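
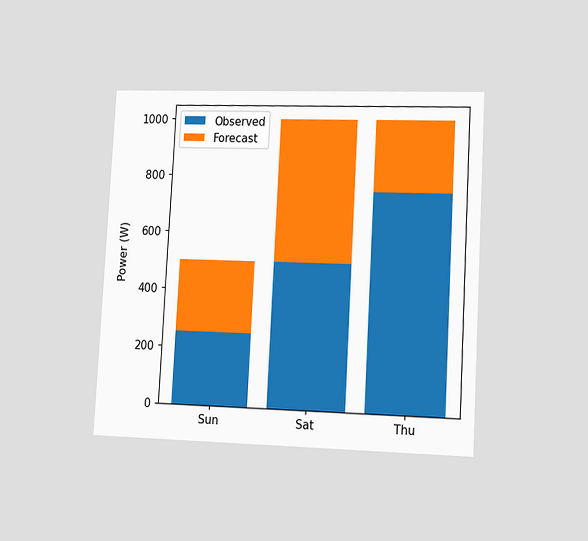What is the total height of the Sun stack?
500W

The chart is tilted about 3° clockwise and viewed slightly from the right. The Sun stack's top reaches 500W on the y-axis.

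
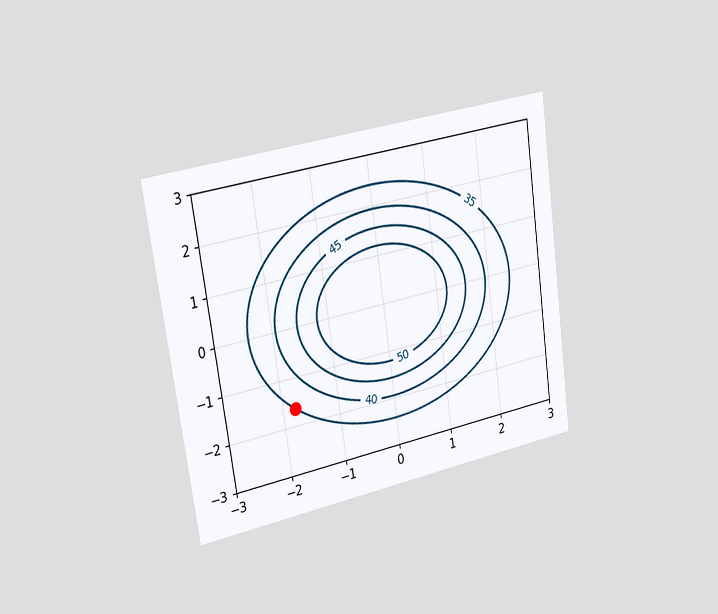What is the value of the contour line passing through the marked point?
35

The chart is tilted about 8° counter-clockwise and viewed slightly from the left. The marked point sits on the contour labelled 35.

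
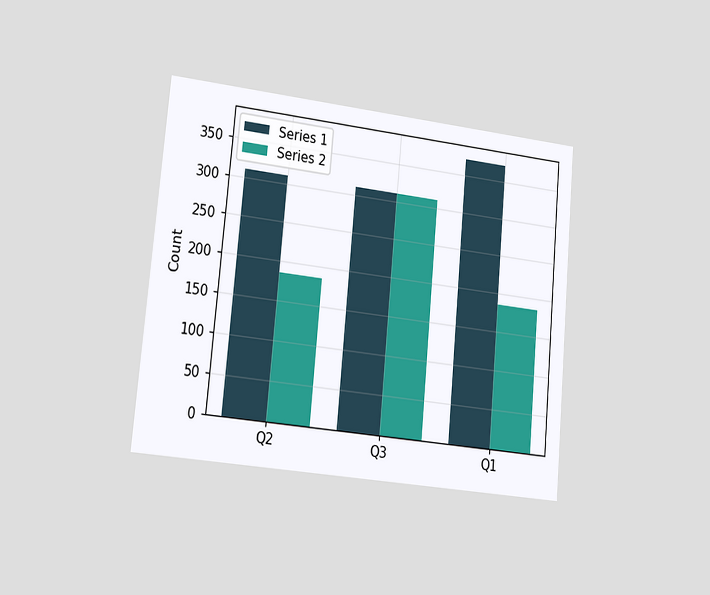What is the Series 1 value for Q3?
310

The chart is tilted about 5° clockwise and viewed slightly from the left. The Series 1 bar at Q3 reaches 310 on the y-axis.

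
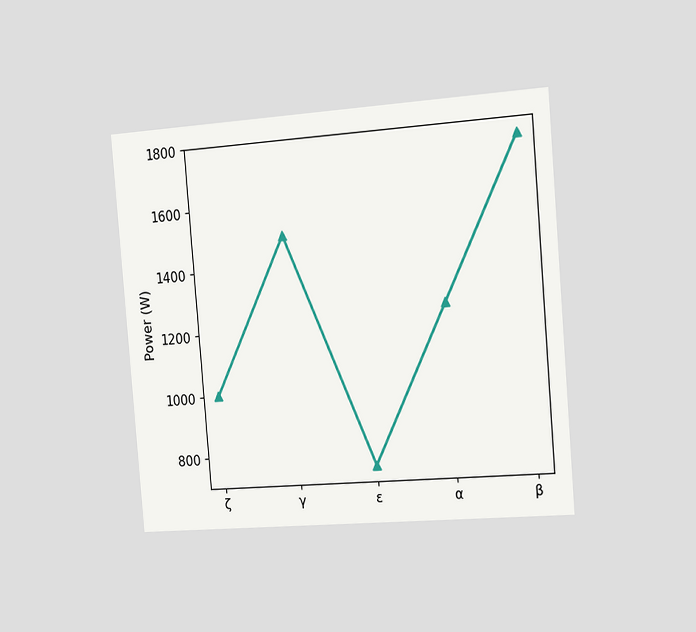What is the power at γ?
The chart is tilted about 5° counter-clockwise and viewed slightly from the right. At γ, the line is at 1500W.

1500W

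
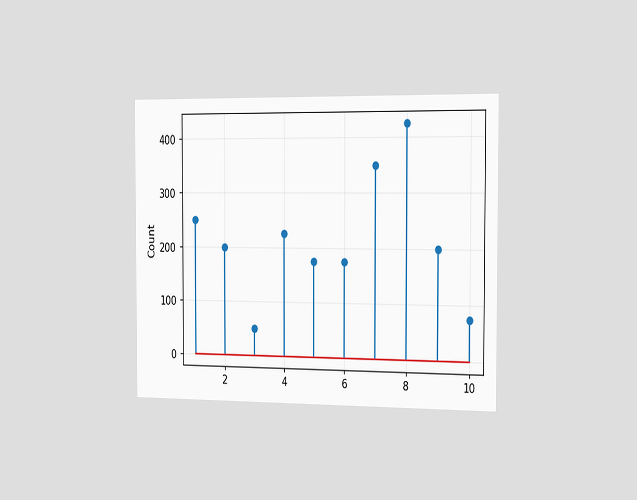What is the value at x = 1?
250

The chart is viewed slightly from the right. The stem at x=1 reaches 250.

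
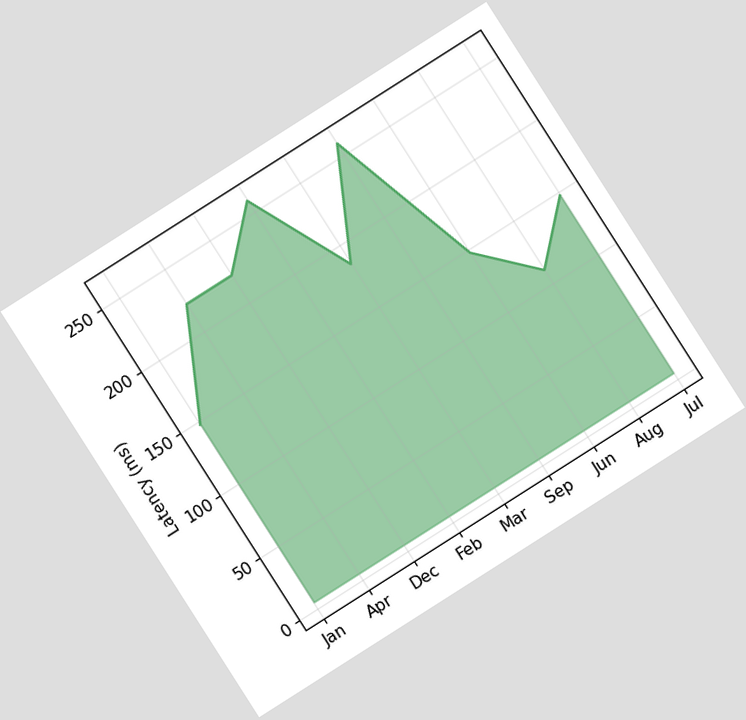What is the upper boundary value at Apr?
The chart is tilted about 33° counter-clockwise. At Apr the upper boundary is at 222ms.

222ms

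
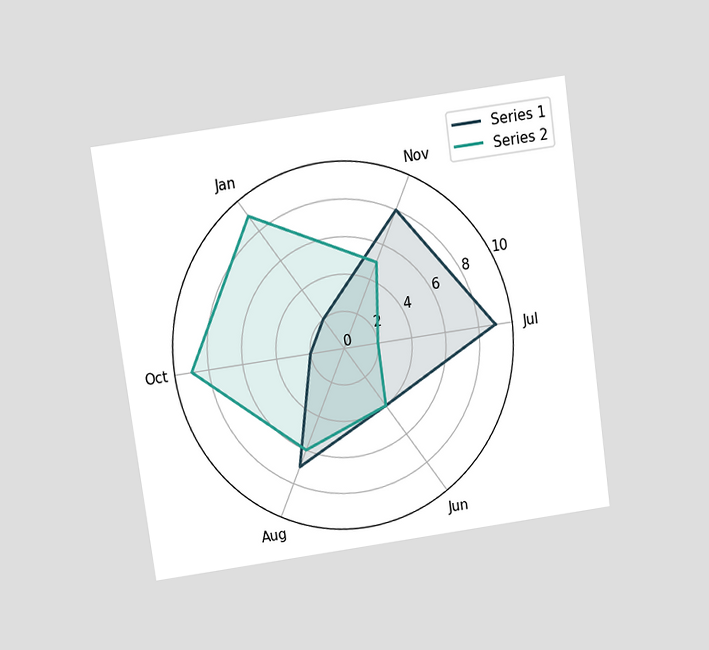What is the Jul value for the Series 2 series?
The chart is tilted about 8° counter-clockwise and viewed slightly from above. On the Jul axis, Series 2 reaches 2.

2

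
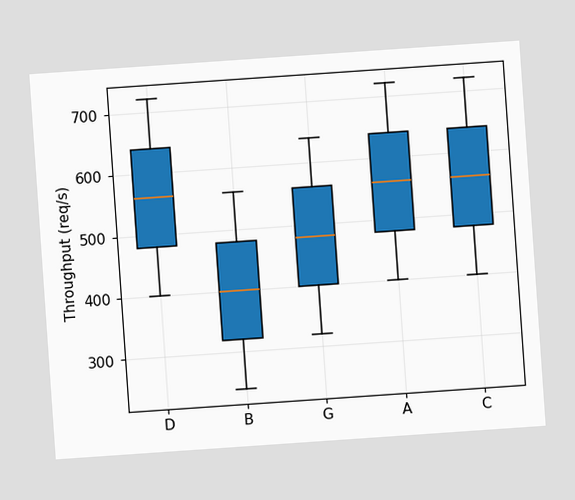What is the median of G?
480req/s

The chart is tilted about 4° counter-clockwise. The median line in the G box sits at 480req/s.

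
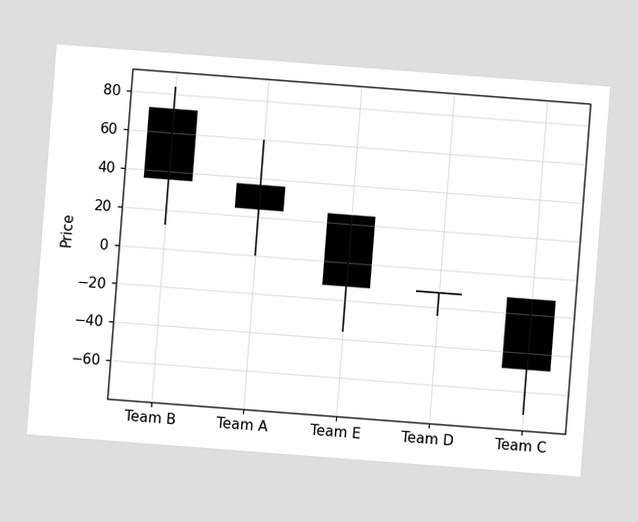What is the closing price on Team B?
The chart is tilted about 4° clockwise. The Team B candle closes at 36.

36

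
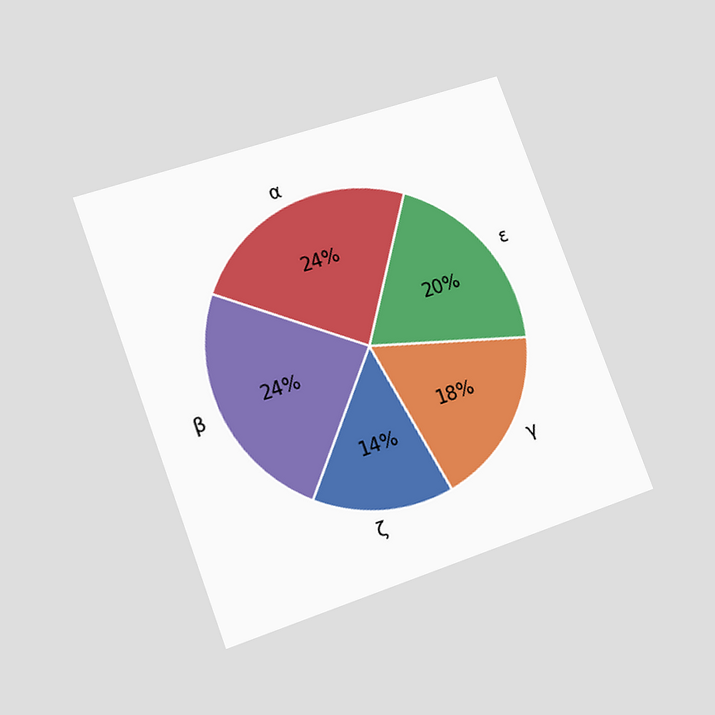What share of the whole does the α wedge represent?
The chart is tilted about 20° counter-clockwise and viewed at a slight angle. The α slice takes up 24% of the pie.

24%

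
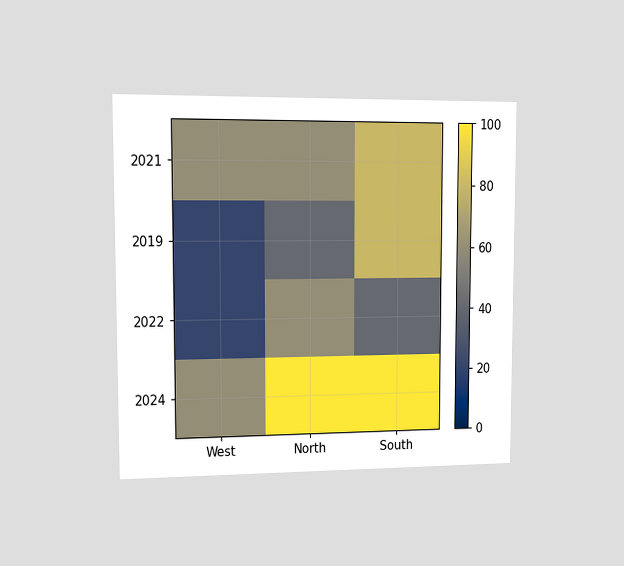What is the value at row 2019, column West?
The chart is viewed slightly from the left. Matching cell (2019, West) against the colorbar gives 20.

20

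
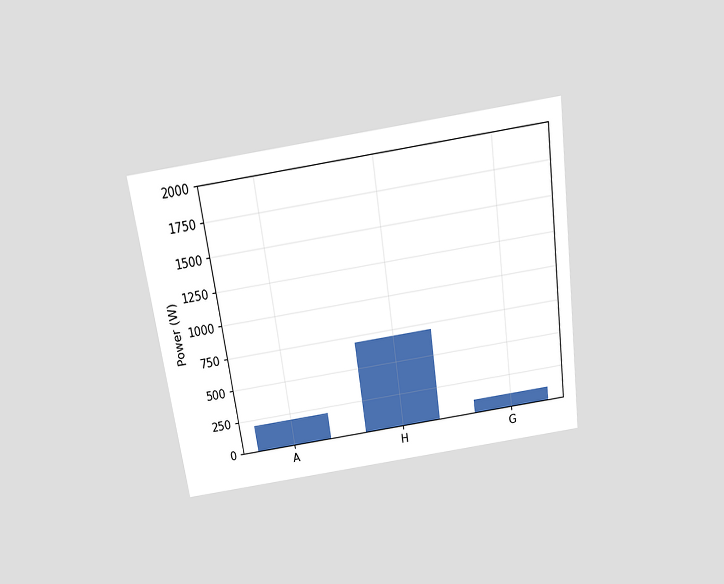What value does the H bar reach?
700W

The chart is tilted about 8° counter-clockwise and viewed slightly from above. Reading along the chart's y-axis, the H bar reaches 700W.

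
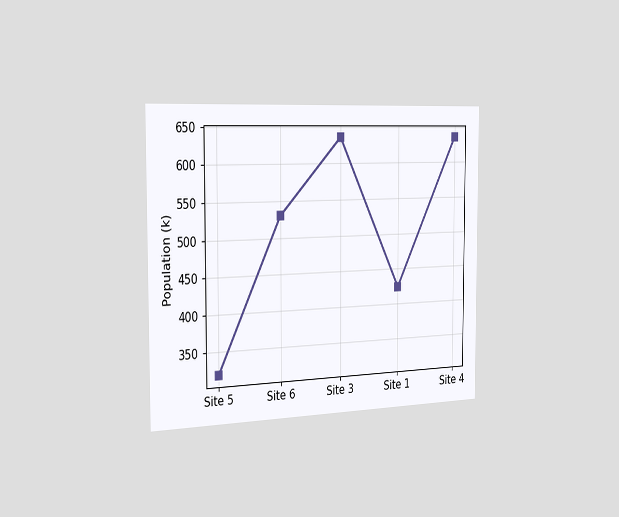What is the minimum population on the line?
The chart is viewed slightly from the left. The lowest point is at Site 5, and reading across to the y-axis gives 318k.

318k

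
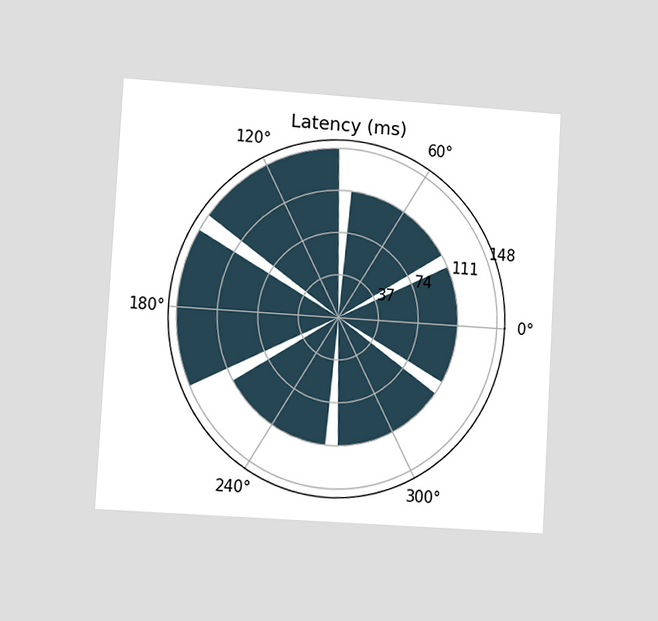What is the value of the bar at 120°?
The chart is tilted about 3° clockwise and viewed at a slight angle. The bar at 120° reaches 148ms on the radial axis.

148ms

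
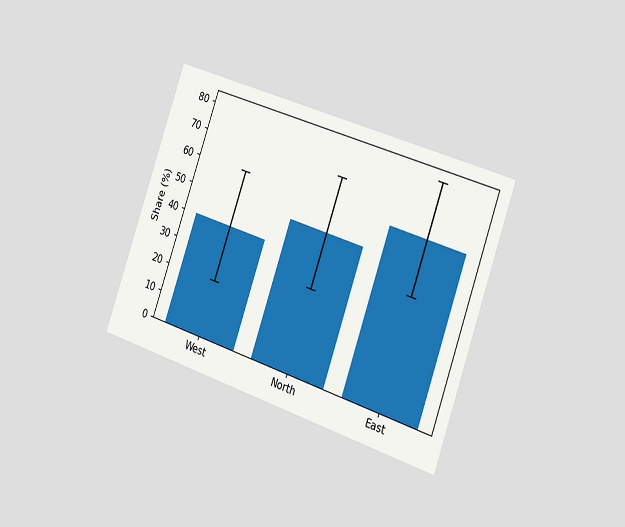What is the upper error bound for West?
The chart is tilted about 19° clockwise and viewed slightly from the right. The West bar's upper whisker reaches 60%.

60%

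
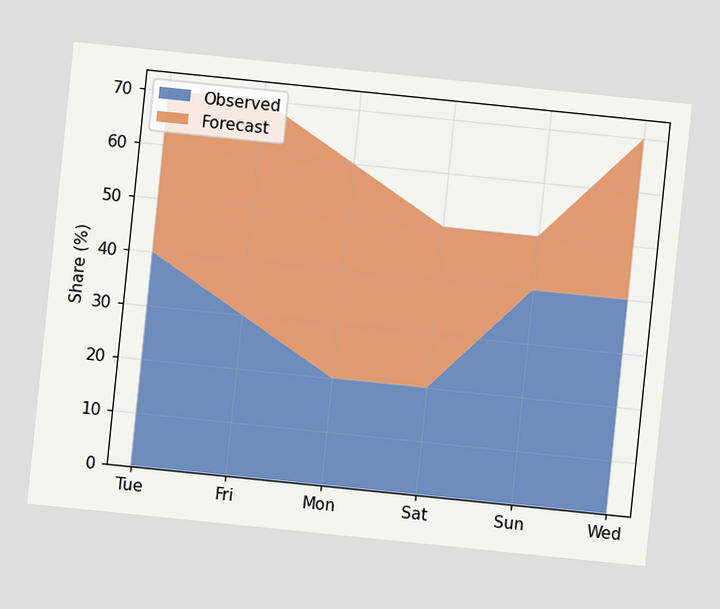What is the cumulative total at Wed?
70%

The chart is tilted about 6° clockwise. The stacked total at Wed reaches 70%.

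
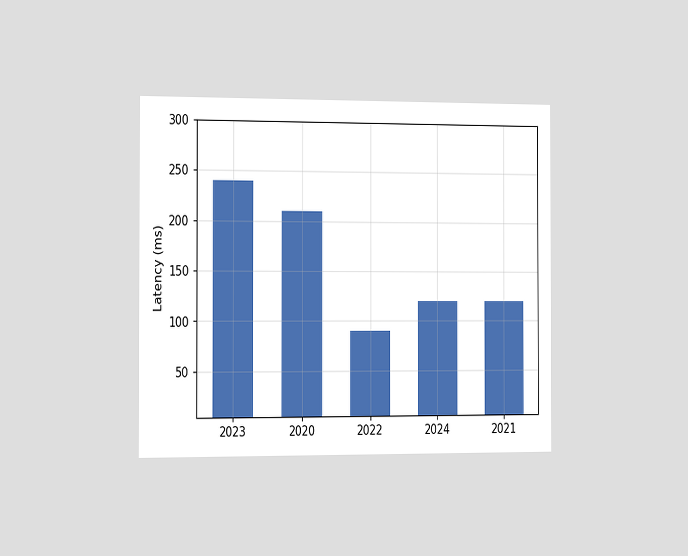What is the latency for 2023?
240ms

The chart is viewed slightly from the left. Reading along the chart's y-axis, the 2023 bar reaches 240ms.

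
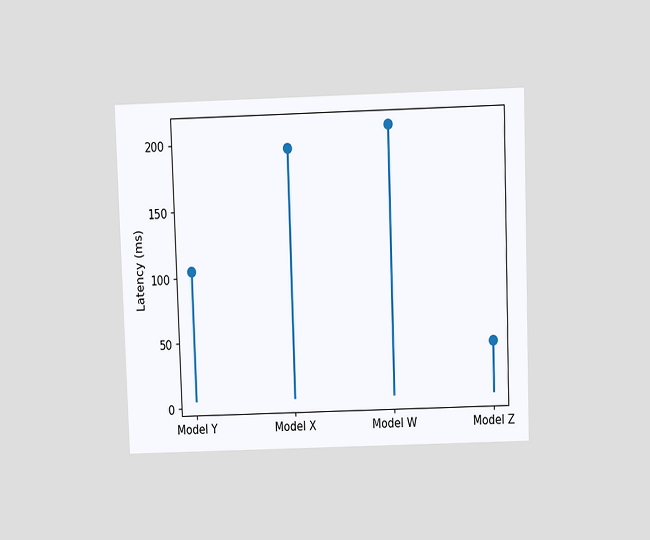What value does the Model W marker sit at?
210ms

The chart is viewed slightly from above. The Model W marker sits at 210ms.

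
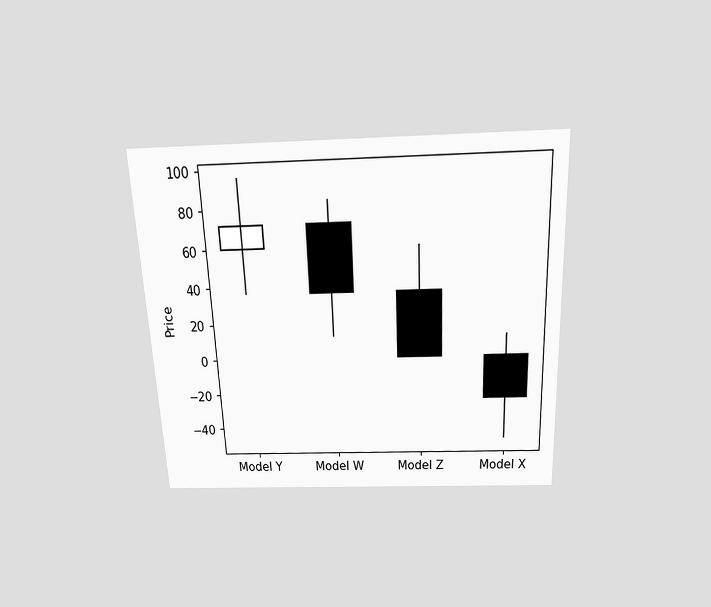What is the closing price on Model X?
-24

The chart is tilted about 3° counter-clockwise and viewed slightly from above. The Model X candle closes at -24.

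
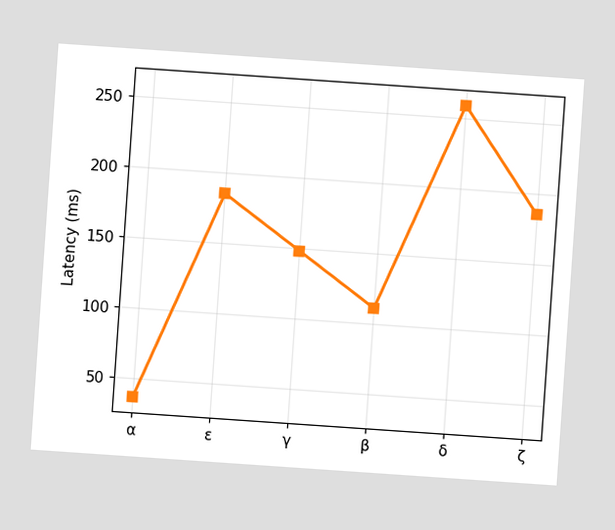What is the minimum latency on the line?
The chart is tilted about 4° clockwise. The lowest point is at α, and reading across to the y-axis gives 37ms.

37ms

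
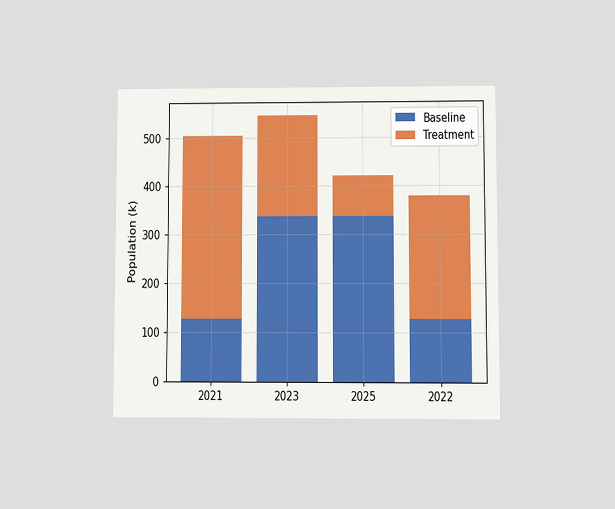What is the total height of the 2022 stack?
378k

The chart is viewed at a slight angle. The 2022 stack's top reaches 378k on the y-axis.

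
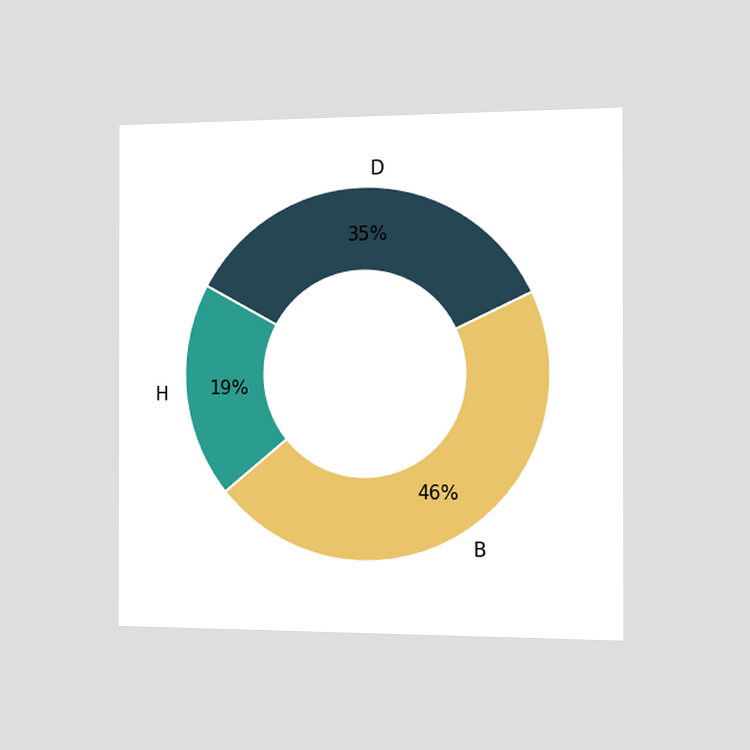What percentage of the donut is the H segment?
The chart is viewed slightly from the right. The H segment takes up 19% of the ring.

19%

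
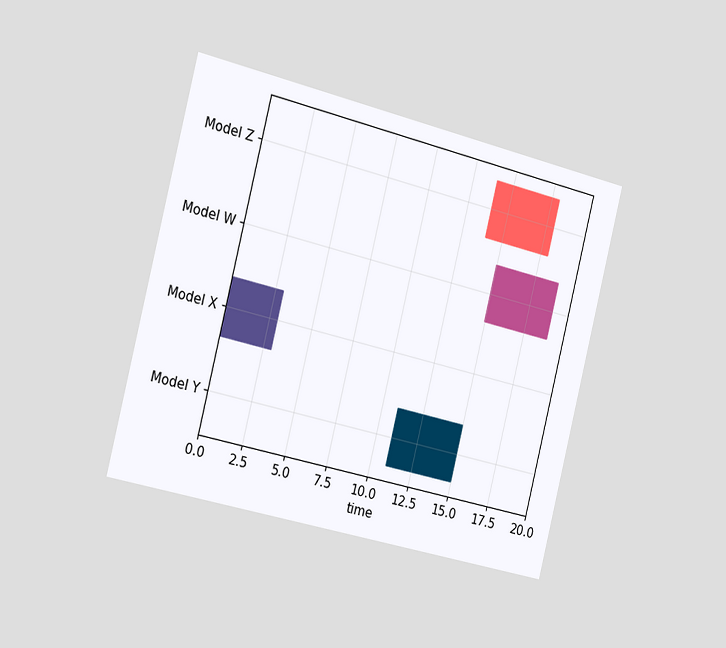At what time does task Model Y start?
The chart is tilted about 14° clockwise and viewed slightly from the left. The Model Y bar begins at t=11.

11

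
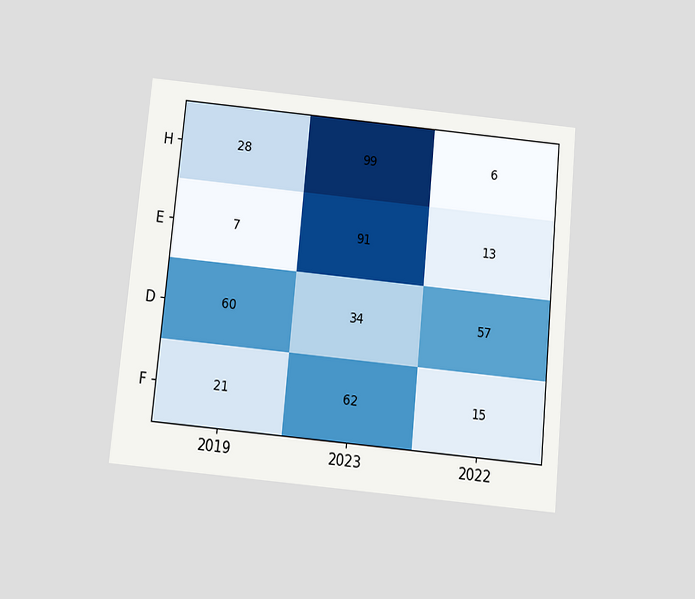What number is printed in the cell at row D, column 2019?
The chart is tilted about 5° clockwise and viewed slightly from below. The (D, 2019) cell reads 60.

60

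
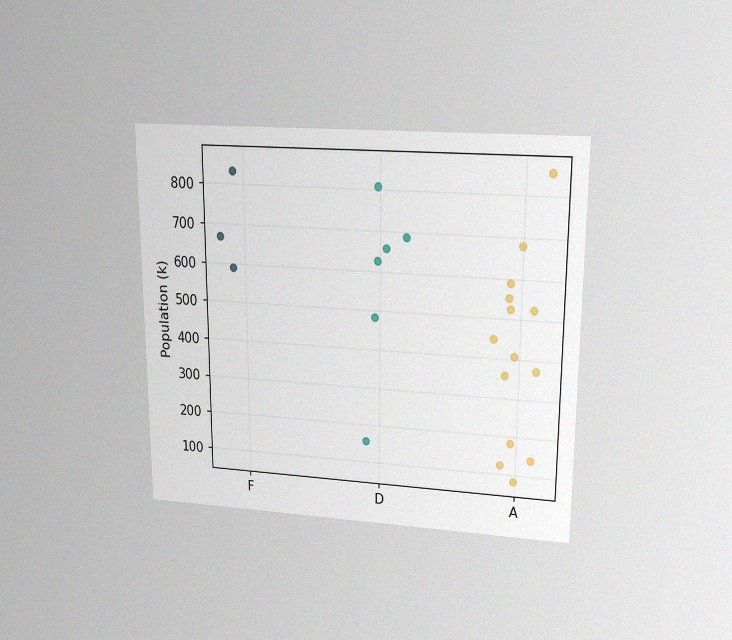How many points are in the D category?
6

The chart is viewed at a slight angle, with some photo noise. Counting the markers in the D column gives 6.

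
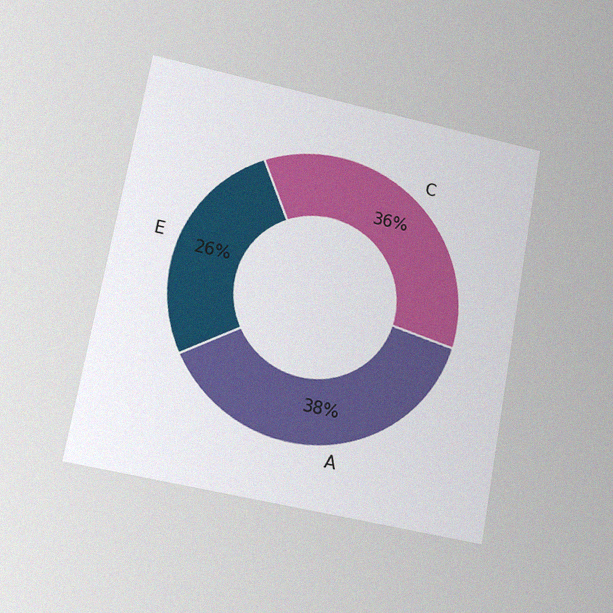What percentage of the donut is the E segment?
26%

The chart is tilted about 10° clockwise and viewed at a slight angle, with some photo noise. The E segment takes up 26% of the ring.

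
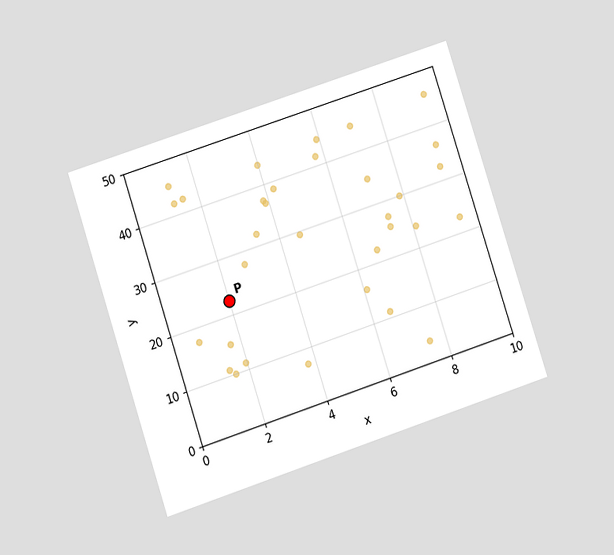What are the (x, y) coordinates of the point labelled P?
(2, 22.5)

The chart is tilted about 18° counter-clockwise and viewed at a slight angle. Following the gridlines from P to each axis, P sits at (2, 22.5).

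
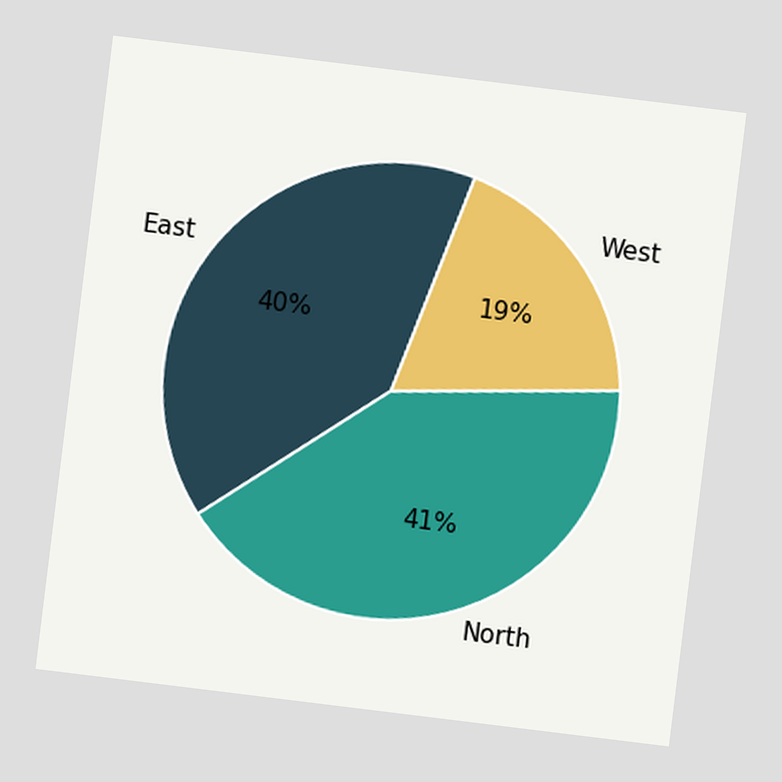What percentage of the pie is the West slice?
The chart is tilted about 7° clockwise. The West slice takes up 19% of the pie.

19%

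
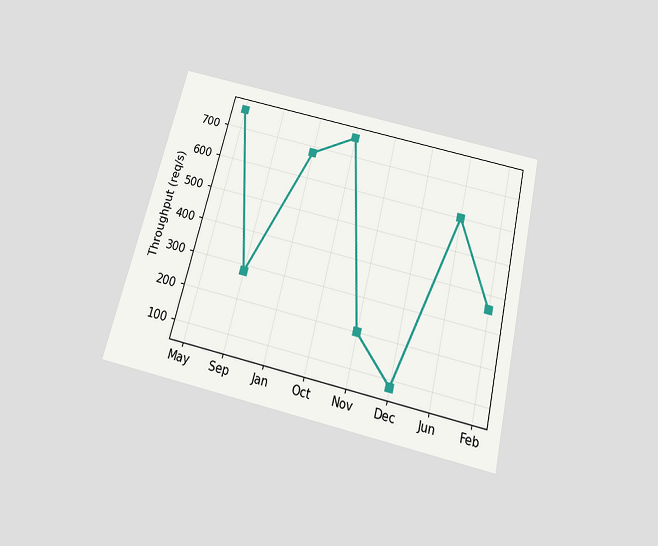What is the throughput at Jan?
The chart is tilted about 14° clockwise and viewed slightly from below. At Jan, the line is at 680req/s.

680req/s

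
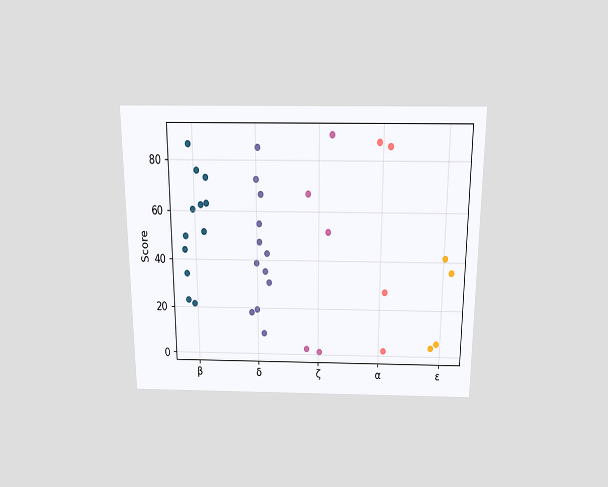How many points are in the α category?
The chart is viewed slightly from above. Counting the markers in the α column gives 4.

4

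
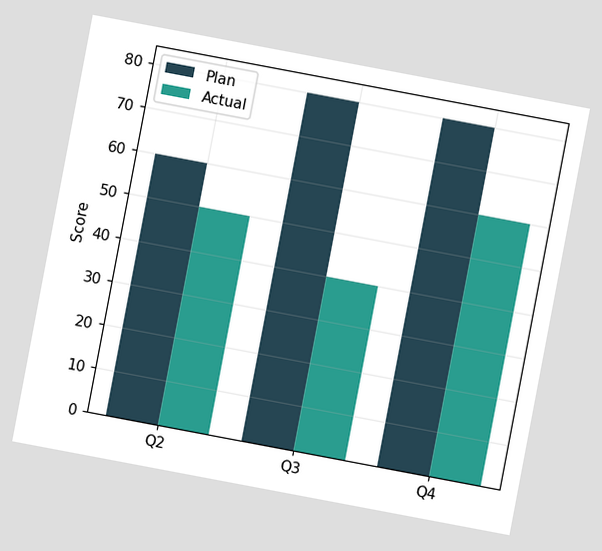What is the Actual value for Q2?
50

The chart is tilted about 11° clockwise. The Actual bar at Q2 reaches 50 on the y-axis.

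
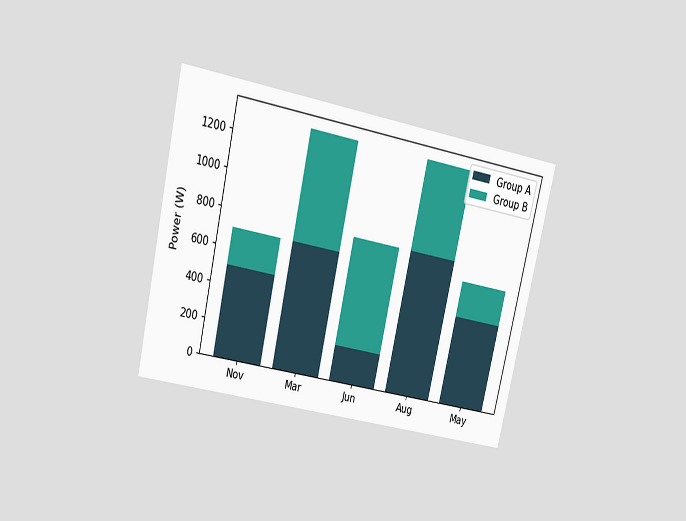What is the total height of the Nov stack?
700W

The chart is tilted about 13° clockwise and viewed slightly from above. The Nov stack's top reaches 700W on the y-axis.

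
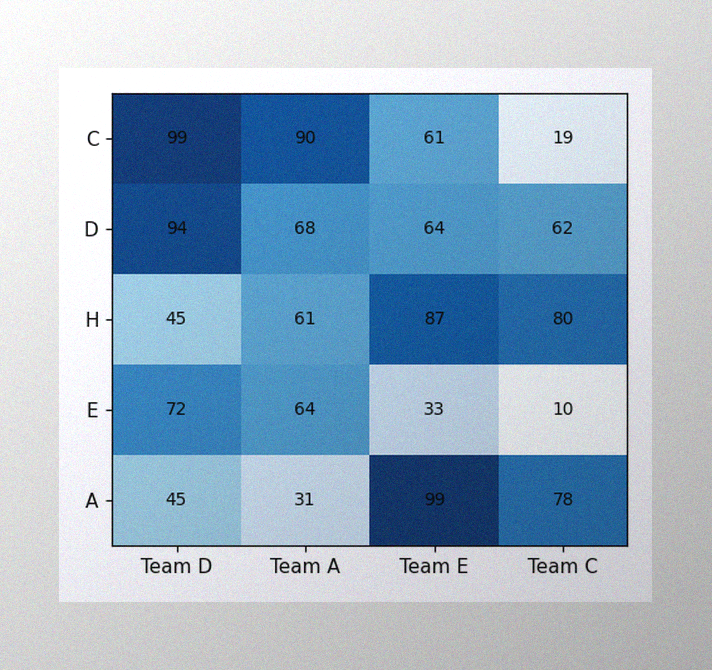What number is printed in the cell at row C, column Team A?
90

The image has some photo noise and uneven lighting. The (C, Team A) cell reads 90.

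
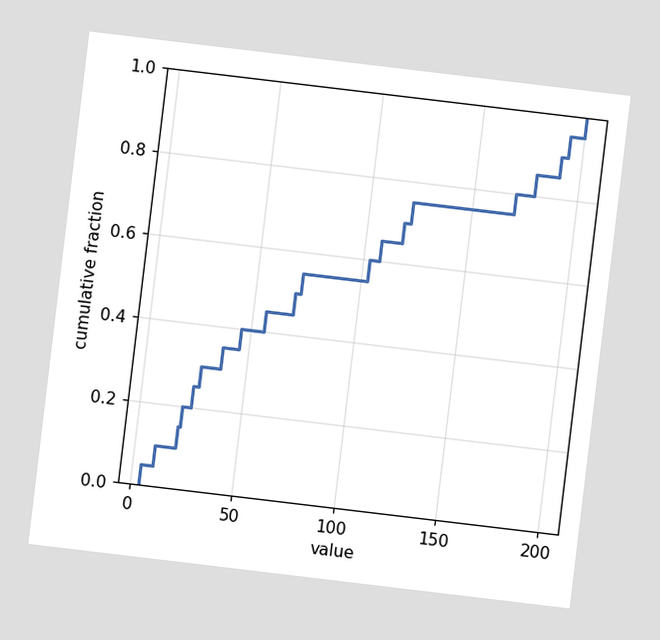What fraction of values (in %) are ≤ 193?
95%

The chart is tilted about 7° clockwise. At x=193 the ECDF step is at 95%.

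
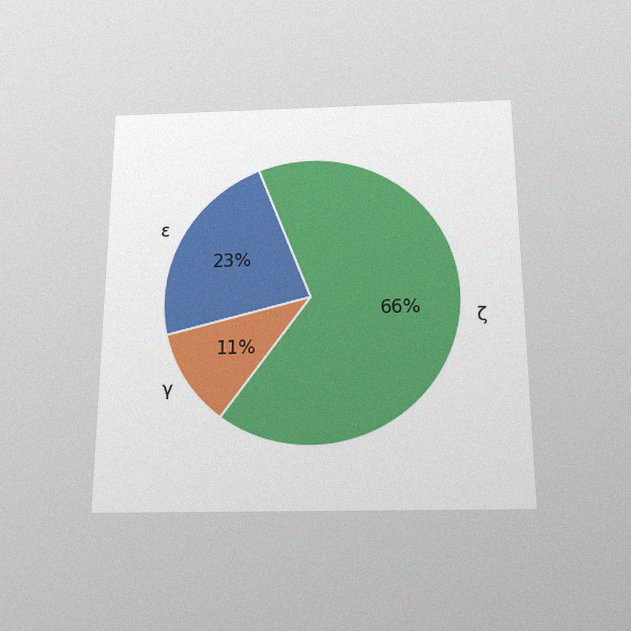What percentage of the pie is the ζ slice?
66%

The chart is viewed slightly from below, with some photo noise. The ζ slice takes up 66% of the pie.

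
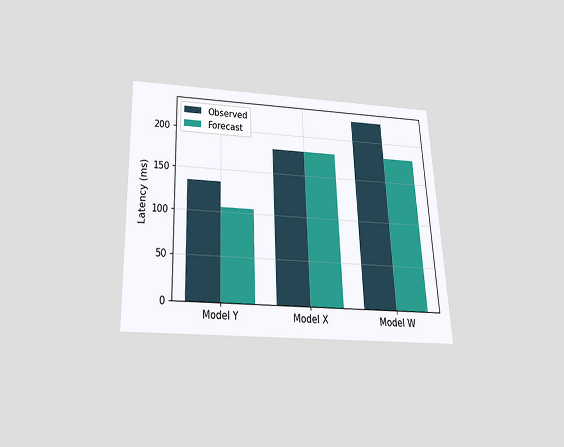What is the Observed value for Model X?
180ms

The chart is tilted about 2° counter-clockwise and viewed slightly from below. The Observed bar at Model X reaches 180ms on the y-axis.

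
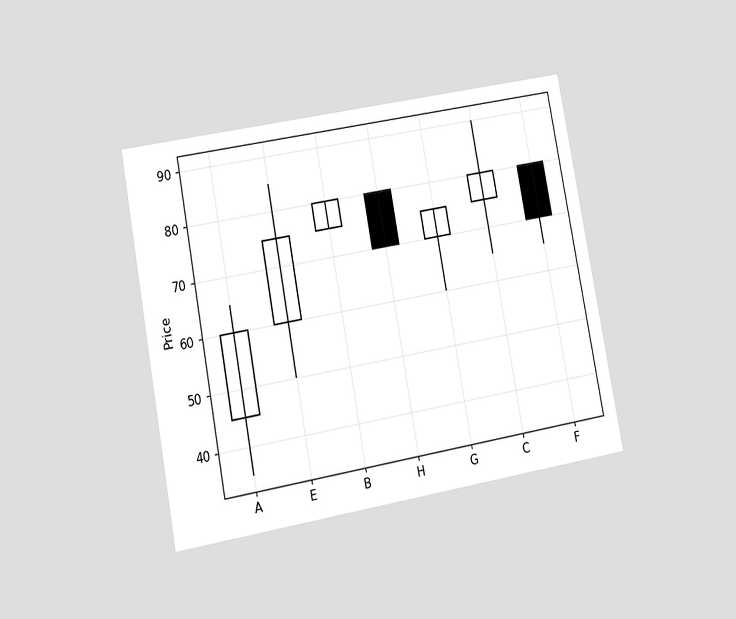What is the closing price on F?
The chart is tilted about 11° counter-clockwise and viewed at a slight angle. The F candle closes at 70.

70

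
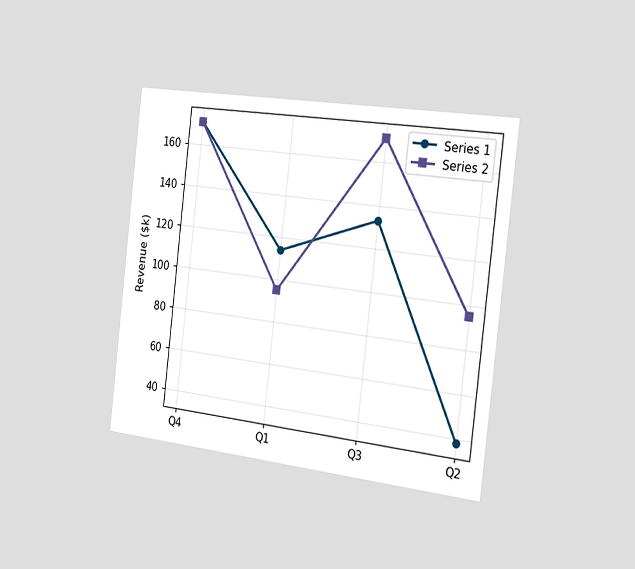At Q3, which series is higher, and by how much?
Series 2, by $38k

The chart is tilted about 7° clockwise and viewed slightly from the right. At Q3, Series 2 sits above the other line by $38k.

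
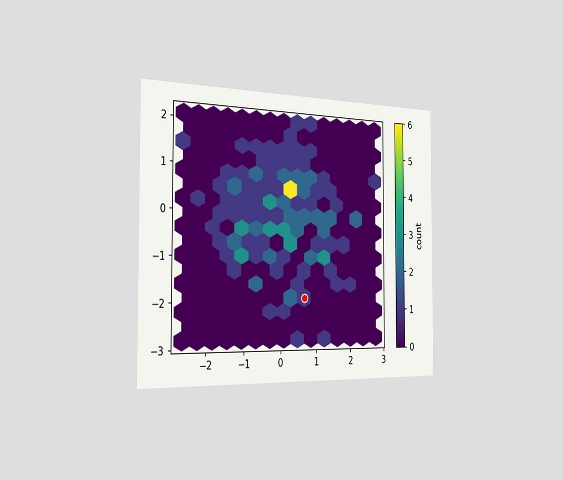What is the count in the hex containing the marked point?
The chart is viewed slightly from the left. The marked hex reads 1 on the colorbar.

1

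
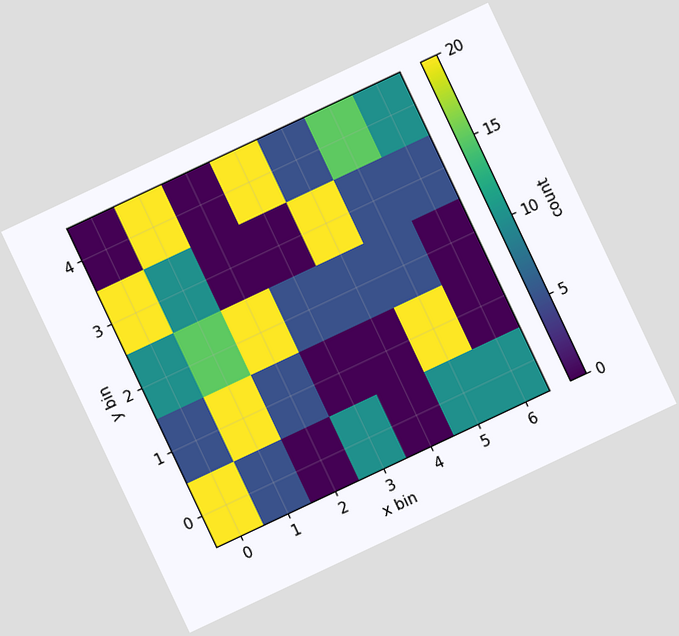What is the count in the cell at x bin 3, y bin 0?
The chart is tilted about 25° counter-clockwise. Matching the cell (3, 0) against the colorbar gives 10.

10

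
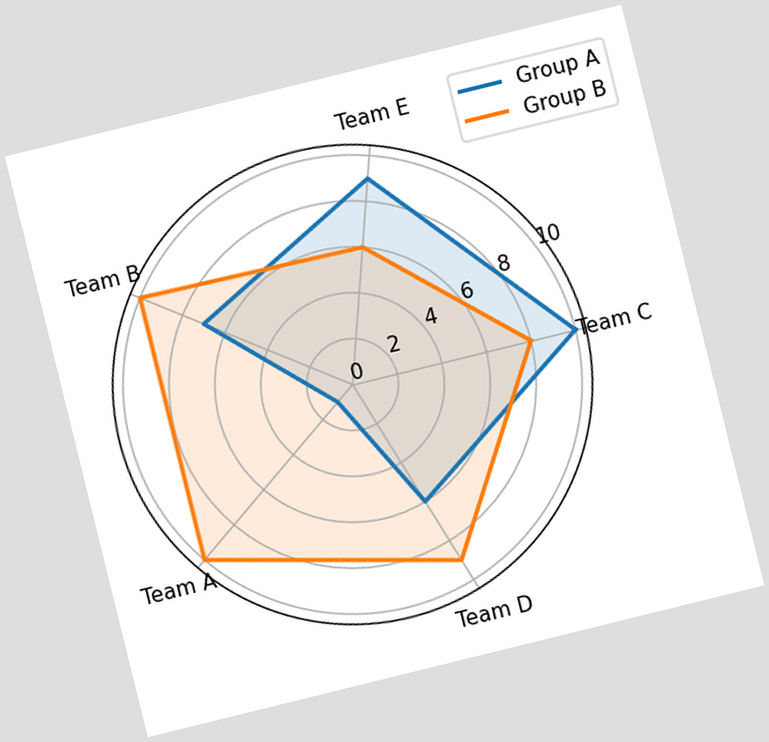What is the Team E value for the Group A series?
9

The chart is tilted about 14° counter-clockwise. On the Team E axis, Group A reaches 9.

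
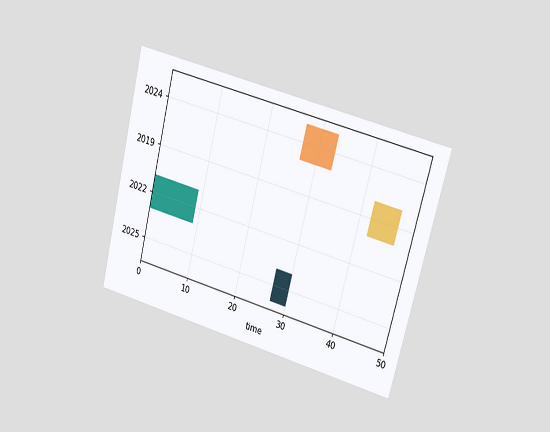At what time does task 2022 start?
0

The chart is tilted about 15° clockwise and viewed at a slight angle. The 2022 bar begins at t=0.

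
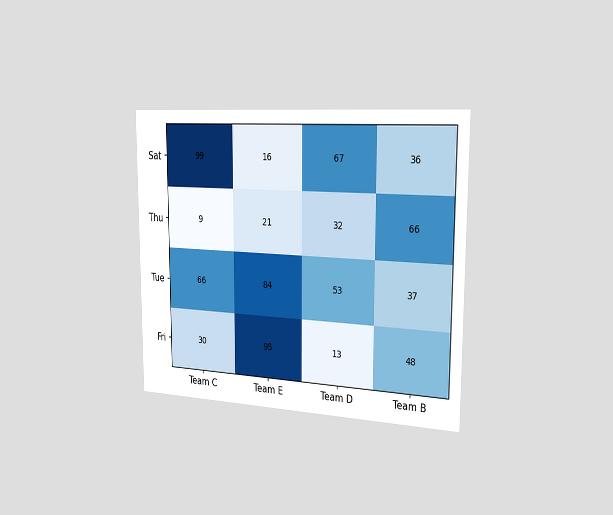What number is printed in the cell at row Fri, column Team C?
30

The chart is viewed slightly from the right. The (Fri, Team C) cell reads 30.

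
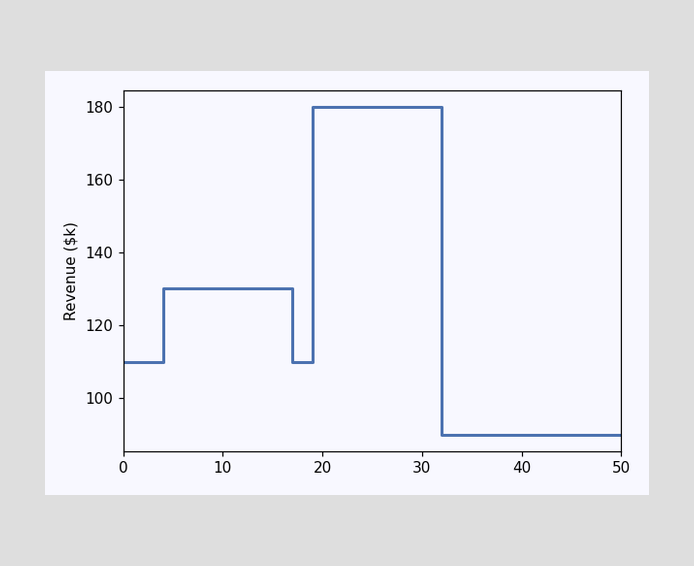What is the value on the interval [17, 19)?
On [17, 19) the step sits at $110k.

$110k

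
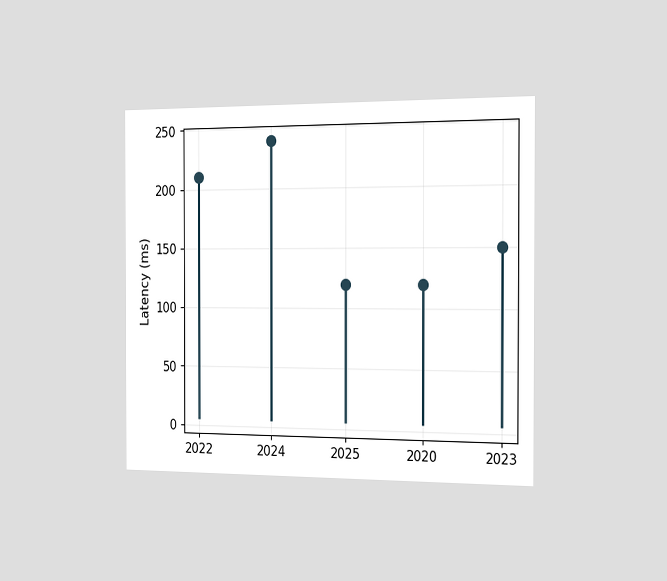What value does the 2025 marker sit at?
The chart is viewed slightly from the right. The 2025 marker sits at 120ms.

120ms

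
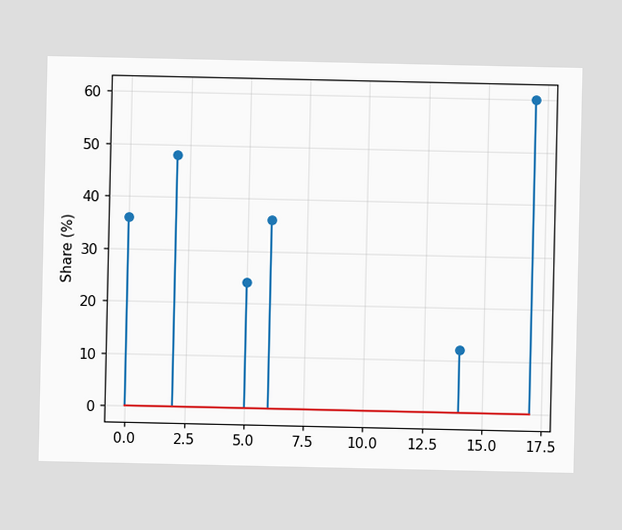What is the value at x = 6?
36%

The stem at x=6 reaches 36%.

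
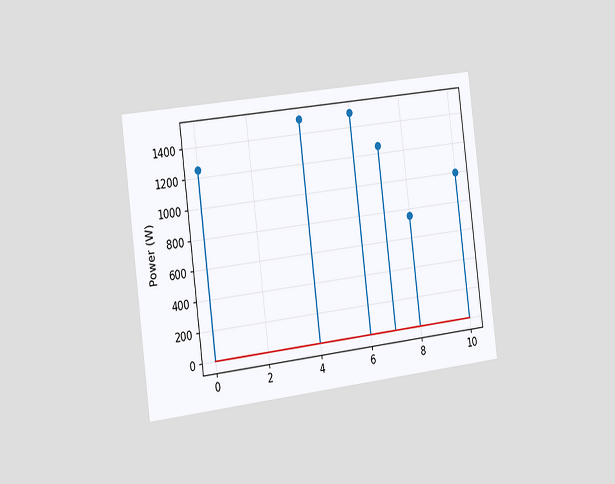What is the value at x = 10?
The chart is tilted about 7° counter-clockwise and viewed slightly from the left. The stem at x=10 reaches 1000W.

1000W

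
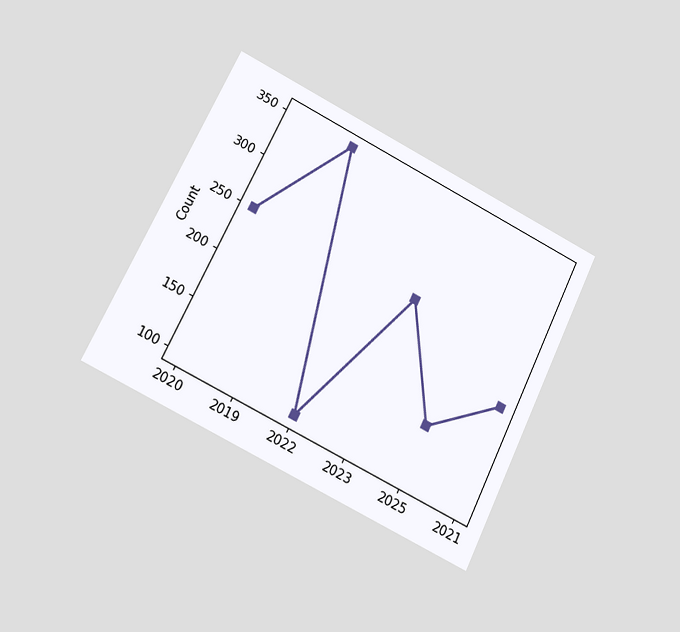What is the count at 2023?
250

The chart is tilted about 26° clockwise and viewed at a slight angle. At 2023, the line is at 250.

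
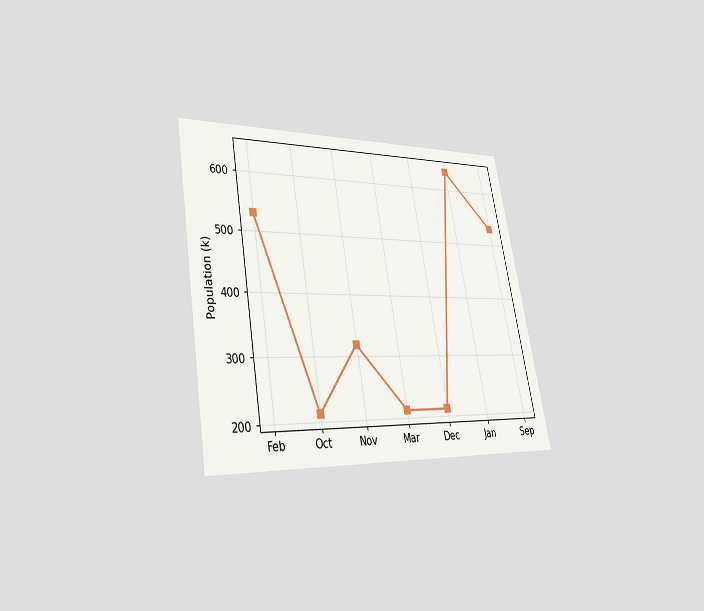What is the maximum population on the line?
The chart is tilted about 10° counter-clockwise and viewed at a slight angle. The highest point is at Jan, and reading across to the y-axis gives 636k.

636k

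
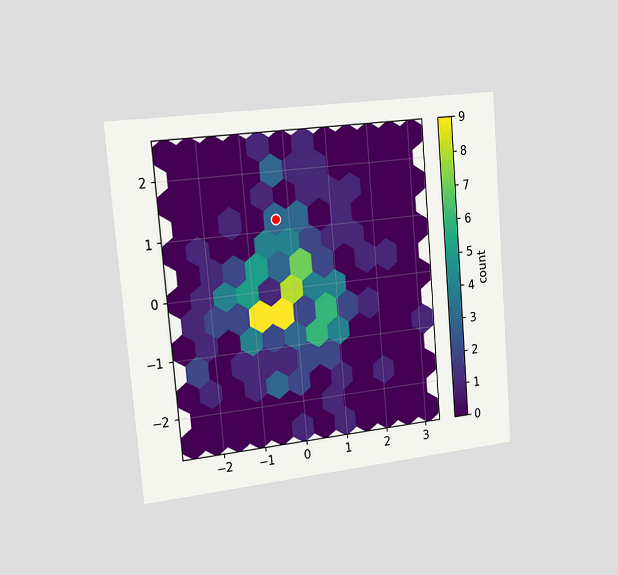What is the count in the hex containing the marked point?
The chart is tilted about 5° counter-clockwise and viewed slightly from the left. The marked hex reads 3 on the colorbar.

3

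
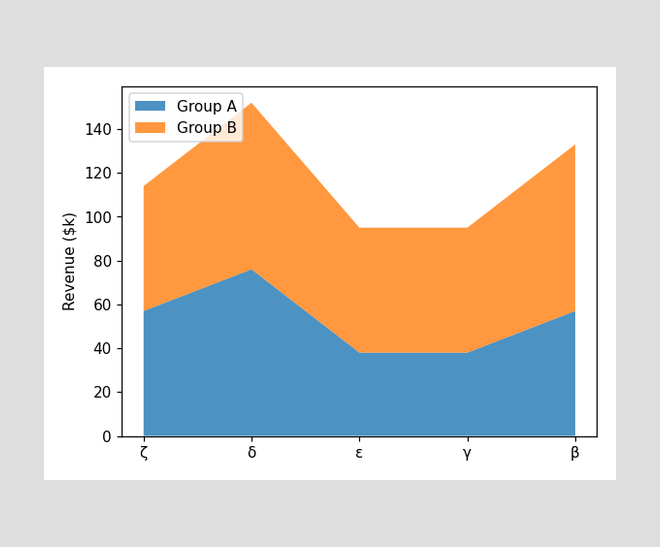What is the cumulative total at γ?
The stacked total at γ reaches $95k.

$95k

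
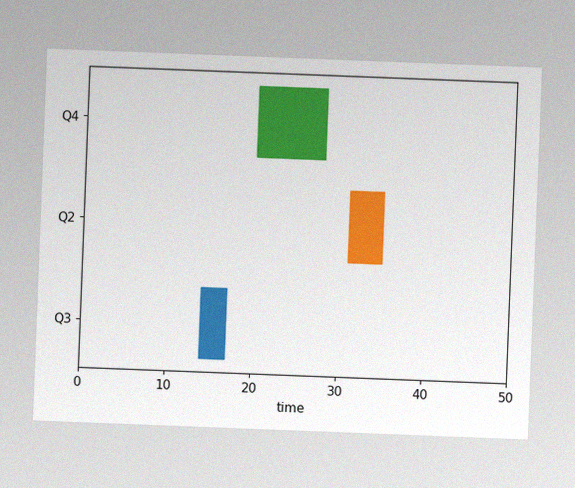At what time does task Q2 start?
The chart is tilted about 2° clockwise, with some photo noise. The Q2 bar begins at t=31.

31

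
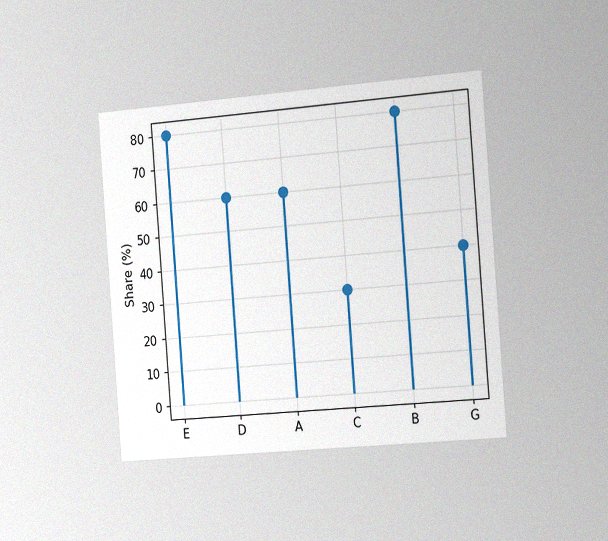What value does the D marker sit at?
60%

The chart is tilted about 4° counter-clockwise and viewed slightly from the right, with some photo noise. The D marker sits at 60%.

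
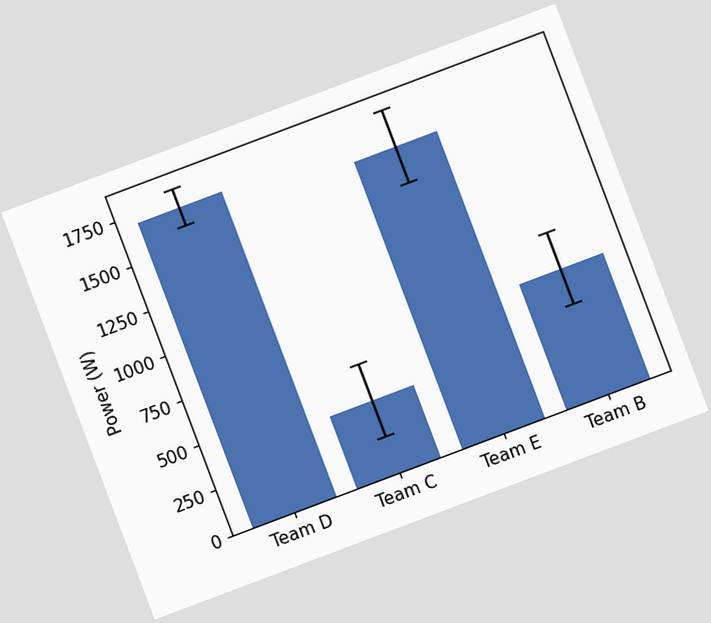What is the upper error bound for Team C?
The chart is tilted about 21° counter-clockwise. The Team C bar's upper whisker reaches 600W.

600W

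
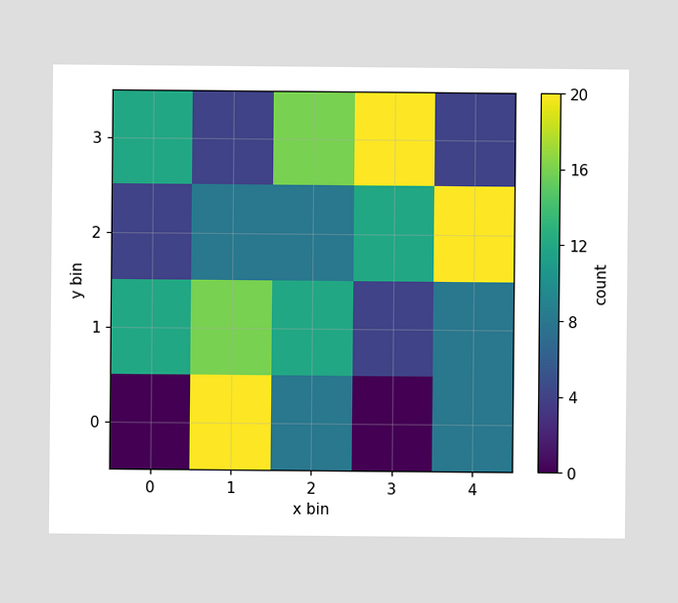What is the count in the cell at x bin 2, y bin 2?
Matching the cell (2, 2) against the colorbar gives 8.

8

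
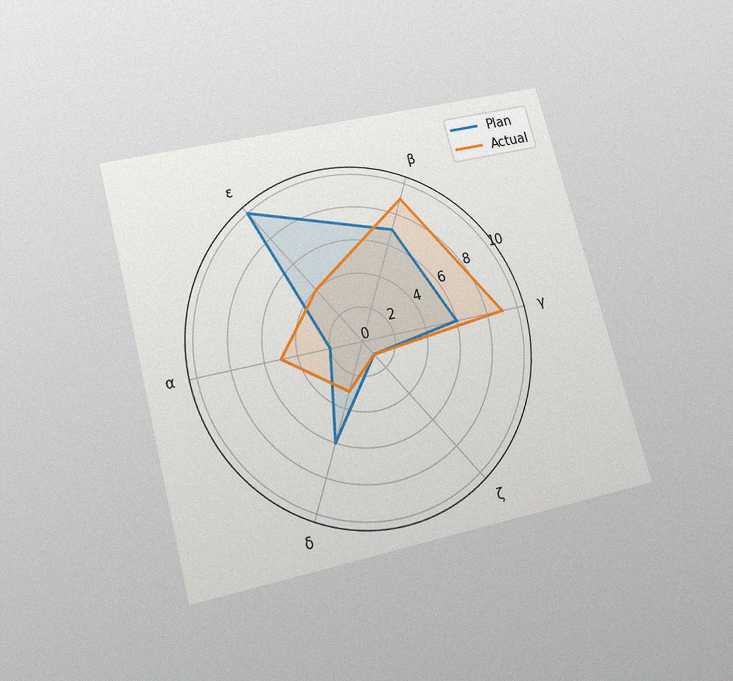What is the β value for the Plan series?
The chart is tilted about 15° counter-clockwise and viewed slightly from below, with some photo noise. On the β axis, Plan reaches 7.

7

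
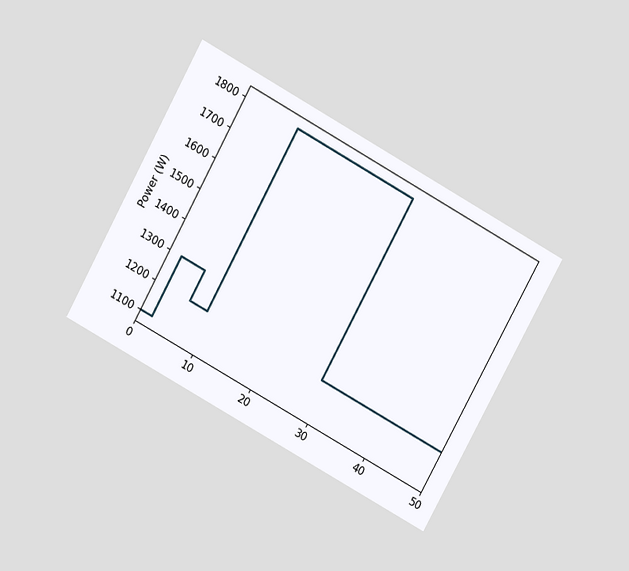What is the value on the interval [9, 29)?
1800W

The chart is tilted about 29° clockwise and viewed at a slight angle. On [9, 29) the step sits at 1800W.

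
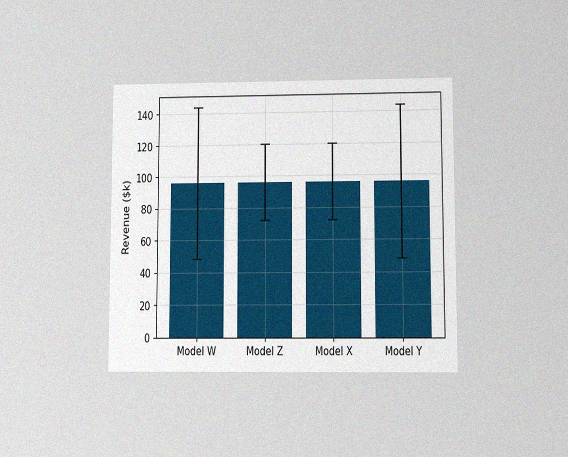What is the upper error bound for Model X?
The chart is viewed at a slight angle, with some photo noise. The Model X bar's upper whisker reaches $120k.

$120k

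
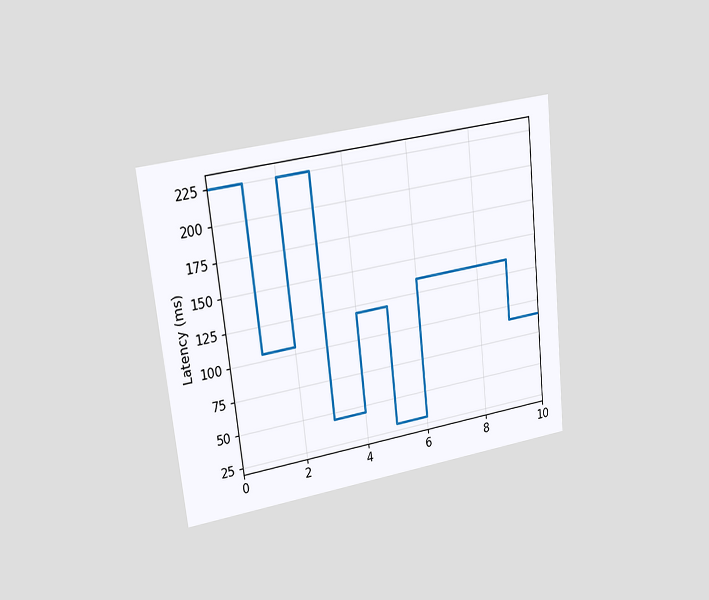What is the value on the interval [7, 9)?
The chart is tilted about 6° counter-clockwise and viewed at a slight angle. On [7, 9) the step sits at 135ms.

135ms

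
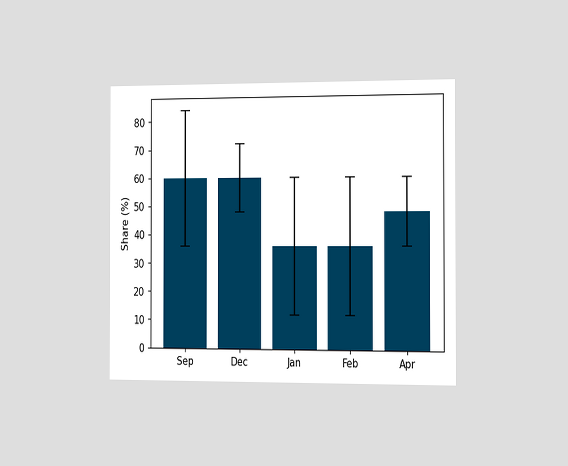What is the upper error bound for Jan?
60%

The chart is viewed slightly from the right. The Jan bar's upper whisker reaches 60%.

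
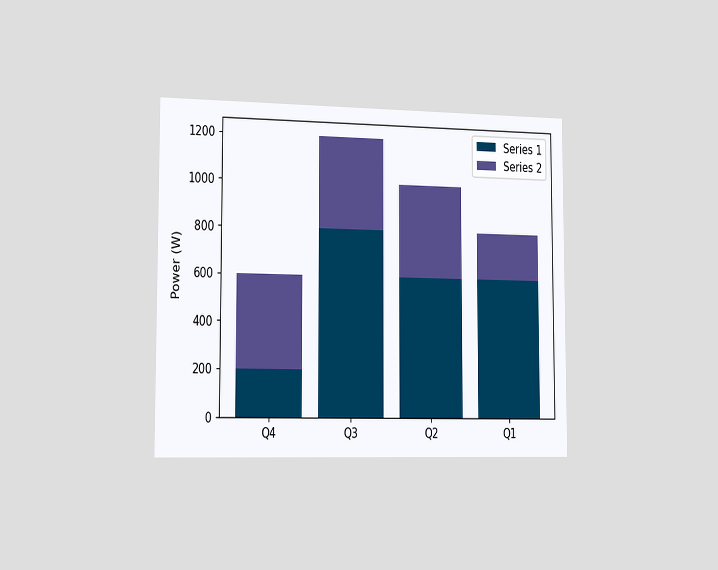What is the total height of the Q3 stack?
1200W

The chart is viewed slightly from the left. The Q3 stack's top reaches 1200W on the y-axis.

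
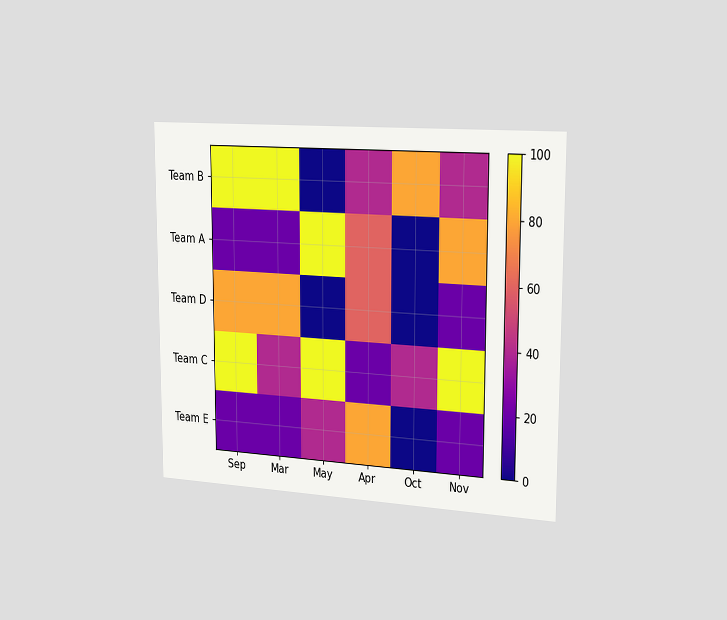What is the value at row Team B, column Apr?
40

The chart is viewed slightly from the right. Matching cell (Team B, Apr) against the colorbar gives 40.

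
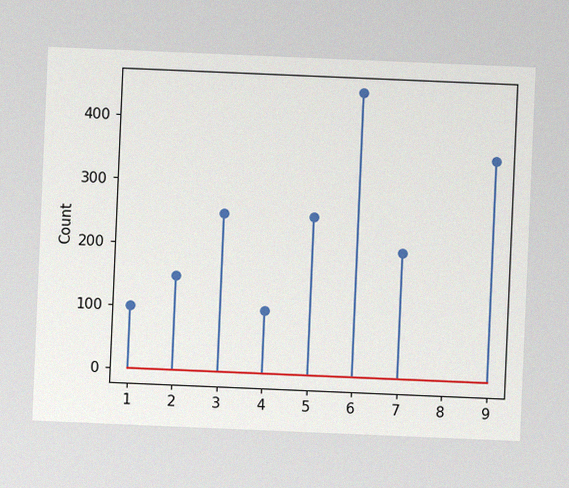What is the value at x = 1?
100

The chart is tilted about 2° clockwise, with some photo noise. The stem at x=1 reaches 100.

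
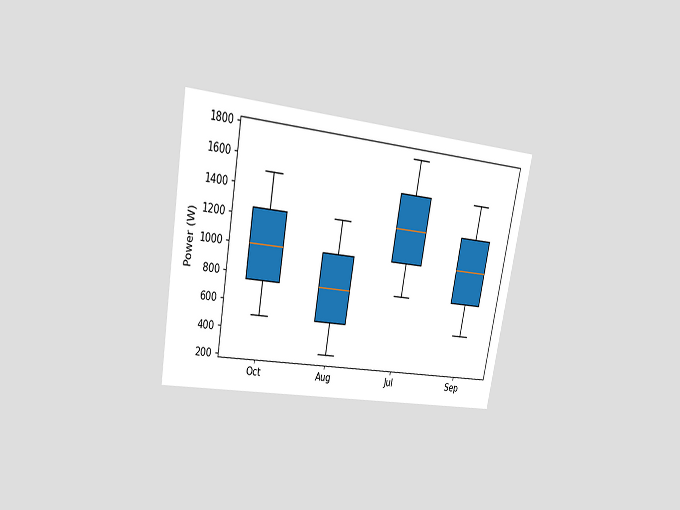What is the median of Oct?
1000W

The chart is tilted about 10° clockwise and viewed at a slight angle. The median line in the Oct box sits at 1000W.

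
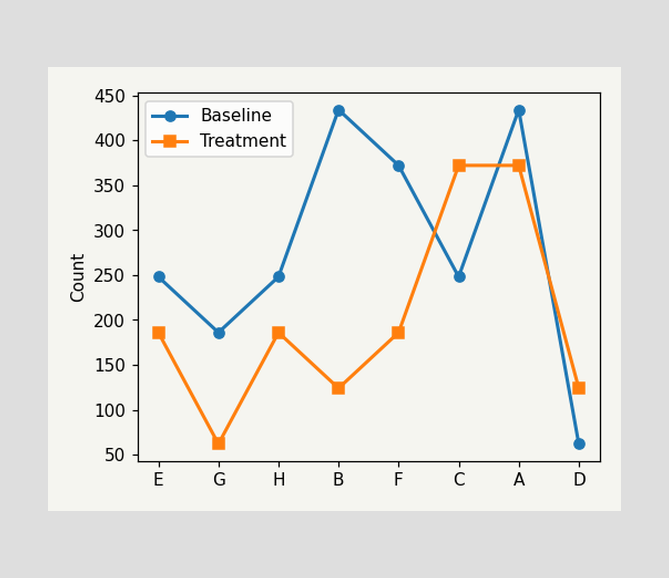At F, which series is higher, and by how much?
At F, Baseline sits above the other line by 186.

Baseline, by 186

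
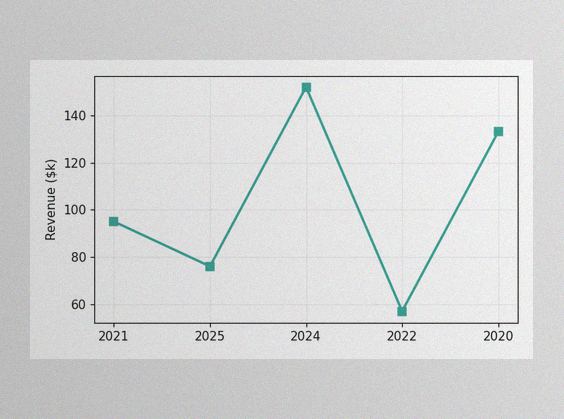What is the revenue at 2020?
The image has some photo noise and uneven lighting. At 2020, the line is at $133k.

$133k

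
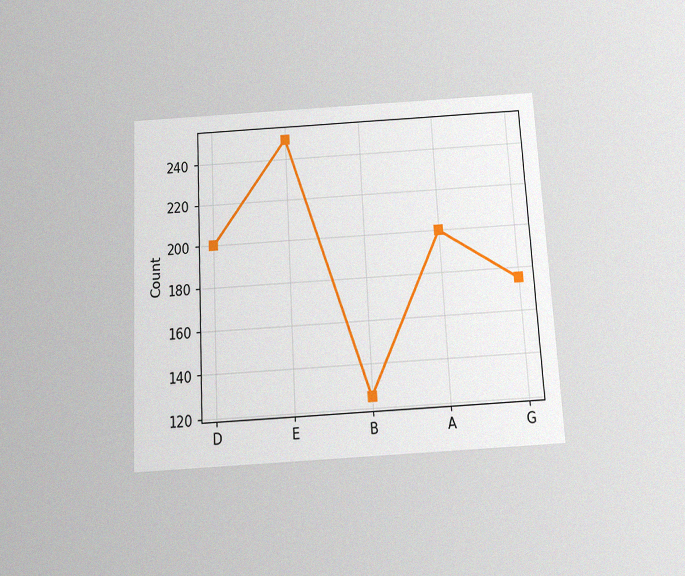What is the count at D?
The chart is tilted about 3° counter-clockwise and viewed slightly from below, with some photo noise. At D, the line is at 200.

200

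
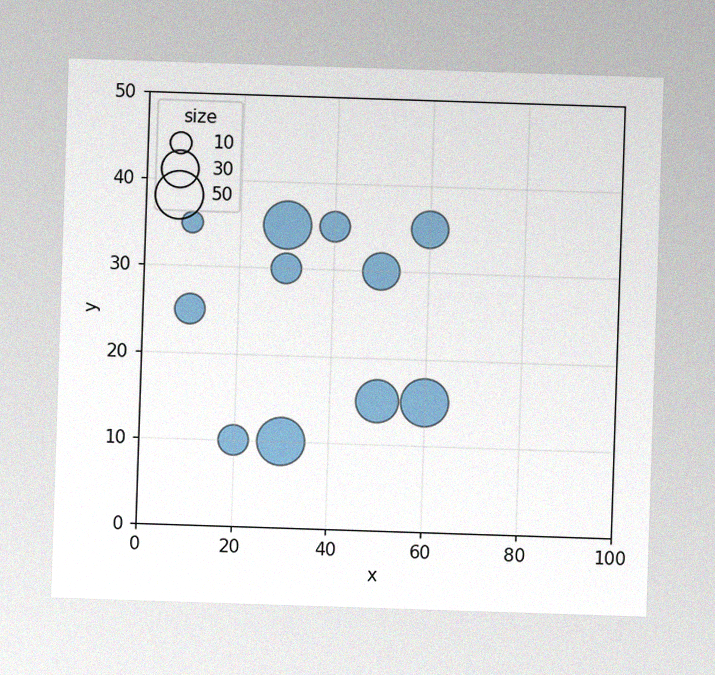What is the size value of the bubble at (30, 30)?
20

The image has some photo noise and uneven lighting. Matching the bubble at (30, 30) against the size legend gives 20.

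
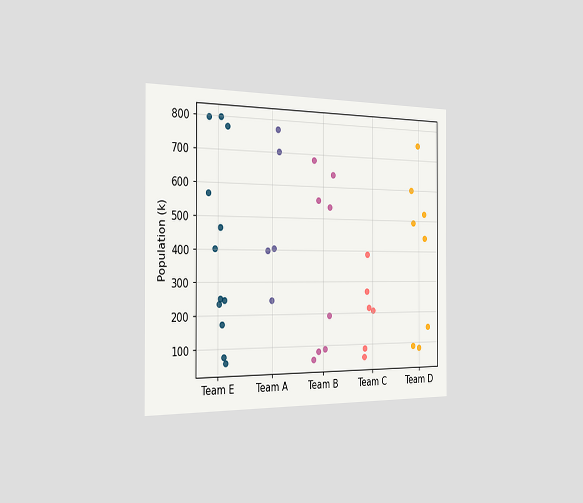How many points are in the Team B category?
8

The chart is viewed slightly from the left. Counting the markers in the Team B column gives 8.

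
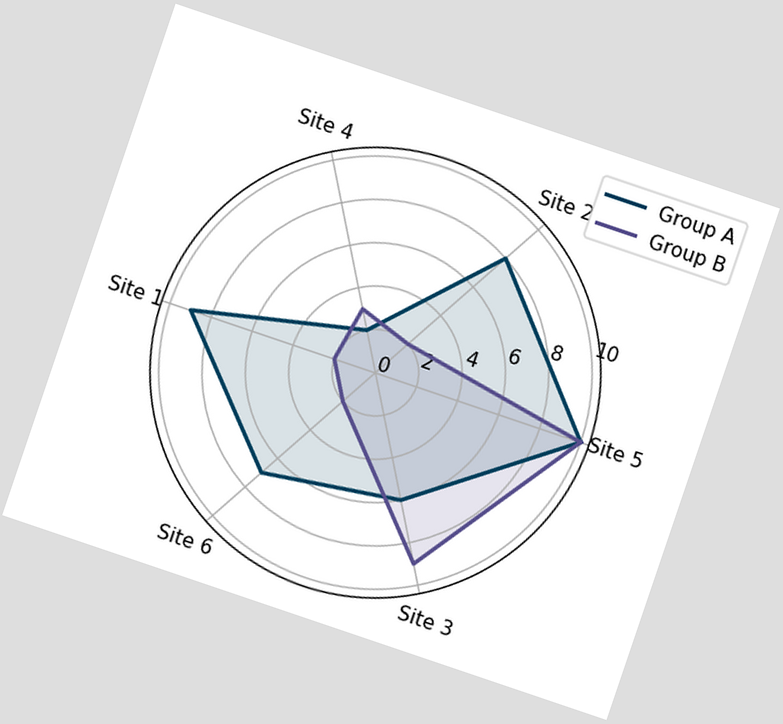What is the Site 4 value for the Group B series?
3

The chart is tilted about 19° clockwise. On the Site 4 axis, Group B reaches 3.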